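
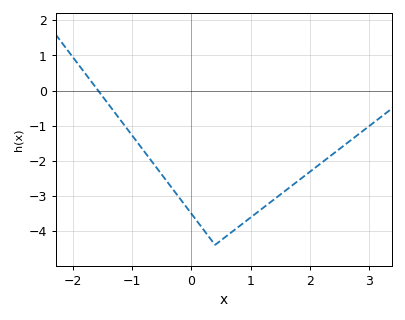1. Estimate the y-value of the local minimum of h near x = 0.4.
-4.4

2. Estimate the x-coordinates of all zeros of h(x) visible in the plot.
-1.6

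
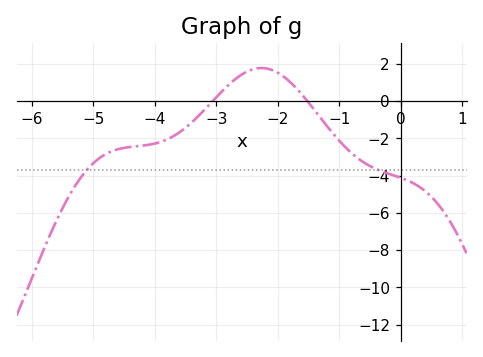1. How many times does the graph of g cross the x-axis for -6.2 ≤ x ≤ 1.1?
2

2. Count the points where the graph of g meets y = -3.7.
2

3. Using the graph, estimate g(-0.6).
-3.2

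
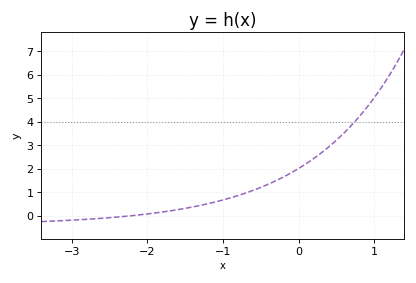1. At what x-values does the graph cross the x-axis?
-2.25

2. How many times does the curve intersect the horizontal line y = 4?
1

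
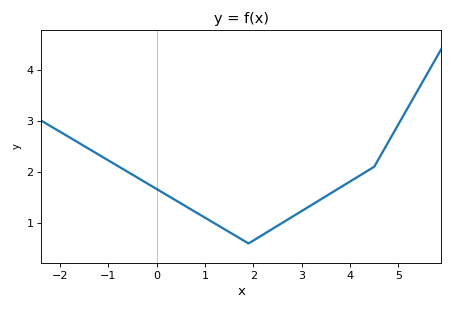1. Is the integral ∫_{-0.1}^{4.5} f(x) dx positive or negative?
positive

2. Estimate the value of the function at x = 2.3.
0.831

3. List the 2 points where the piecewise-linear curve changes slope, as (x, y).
(1.9, 0.6); (4.5, 2.1)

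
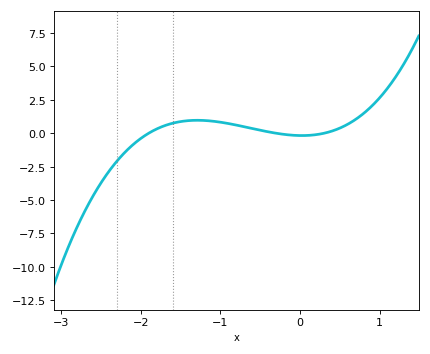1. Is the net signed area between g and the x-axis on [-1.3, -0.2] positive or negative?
positive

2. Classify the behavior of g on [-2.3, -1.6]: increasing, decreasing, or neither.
increasing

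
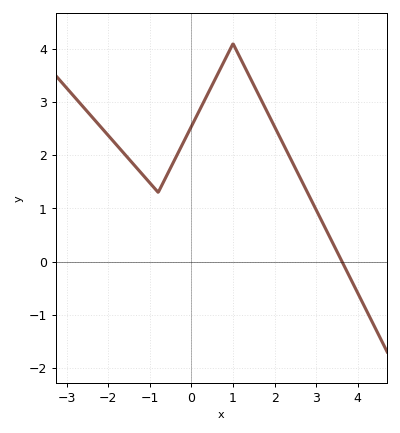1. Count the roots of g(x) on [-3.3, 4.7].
1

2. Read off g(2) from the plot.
2.54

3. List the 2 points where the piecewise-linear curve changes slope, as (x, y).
(-0.8, 1.3); (1, 4.1)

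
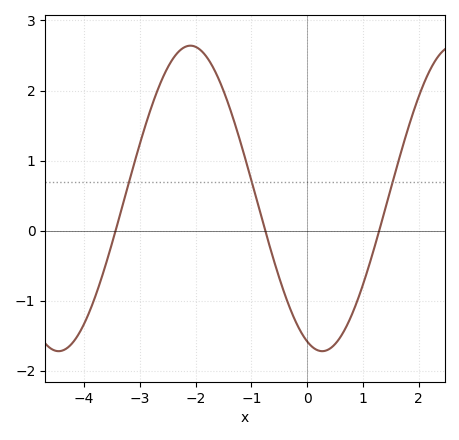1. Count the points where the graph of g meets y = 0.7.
3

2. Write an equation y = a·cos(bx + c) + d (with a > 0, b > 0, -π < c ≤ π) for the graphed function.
y = 2.18cos(1.33x + 2.78) + 0.46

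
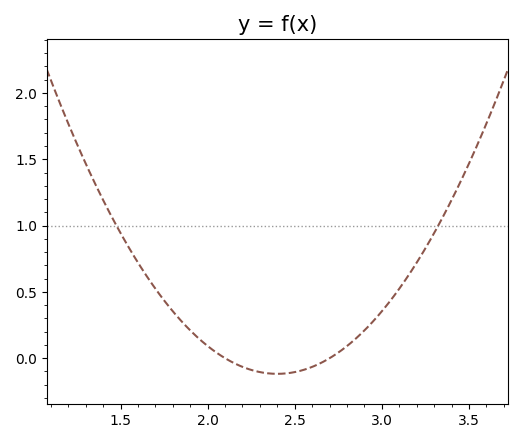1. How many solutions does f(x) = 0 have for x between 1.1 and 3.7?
2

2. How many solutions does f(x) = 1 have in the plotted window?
2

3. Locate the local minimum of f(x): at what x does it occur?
2.4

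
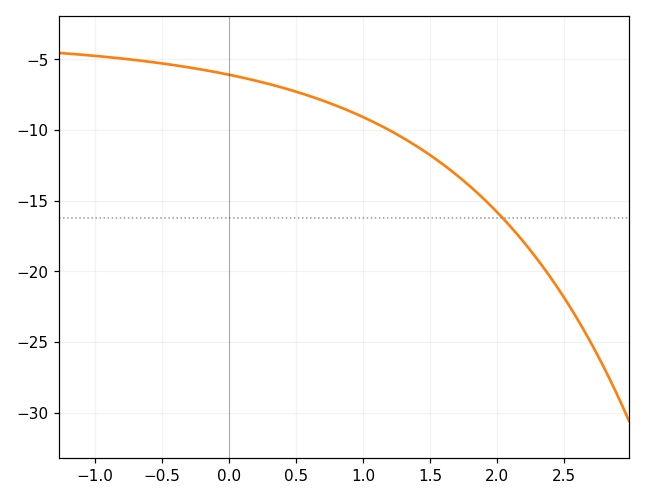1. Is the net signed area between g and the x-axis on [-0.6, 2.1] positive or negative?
negative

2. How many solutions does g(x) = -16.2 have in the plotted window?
1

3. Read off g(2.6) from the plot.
-23.4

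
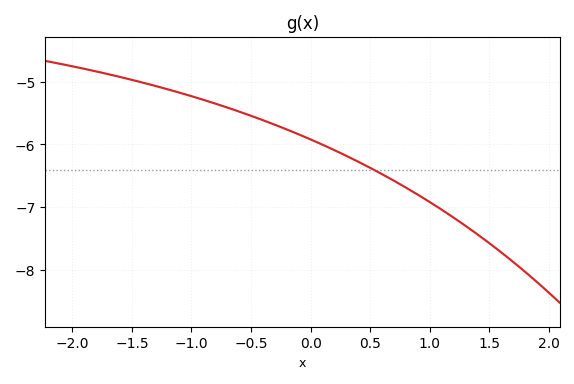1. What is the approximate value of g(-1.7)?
-4.9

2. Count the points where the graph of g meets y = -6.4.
1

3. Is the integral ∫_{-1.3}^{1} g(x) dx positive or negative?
negative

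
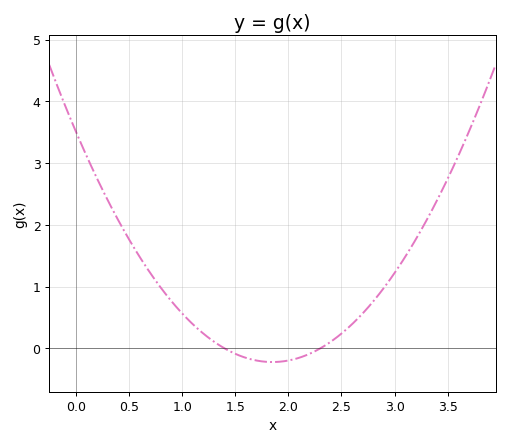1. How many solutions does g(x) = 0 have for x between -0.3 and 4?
2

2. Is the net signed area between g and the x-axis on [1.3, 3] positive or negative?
positive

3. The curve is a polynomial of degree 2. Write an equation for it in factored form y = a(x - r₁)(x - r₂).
y = 1.09(x - 1.4)(x - 2.3)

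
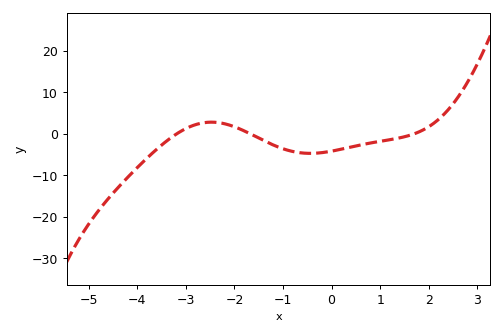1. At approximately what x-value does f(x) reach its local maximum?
-2.4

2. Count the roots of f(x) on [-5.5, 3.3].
3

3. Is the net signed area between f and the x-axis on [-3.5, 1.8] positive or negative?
negative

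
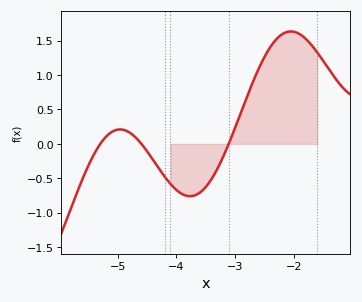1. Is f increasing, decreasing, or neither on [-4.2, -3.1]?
neither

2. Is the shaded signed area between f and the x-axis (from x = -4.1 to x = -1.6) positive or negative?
positive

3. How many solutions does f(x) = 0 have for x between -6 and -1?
3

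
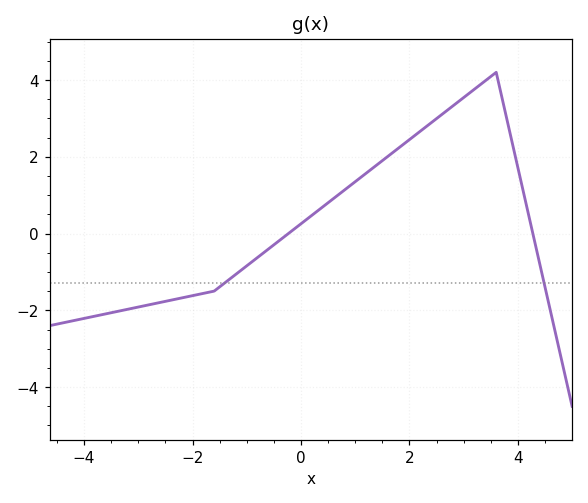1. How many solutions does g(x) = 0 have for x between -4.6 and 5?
2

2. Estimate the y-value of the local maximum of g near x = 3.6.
4.2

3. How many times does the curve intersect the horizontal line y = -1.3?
2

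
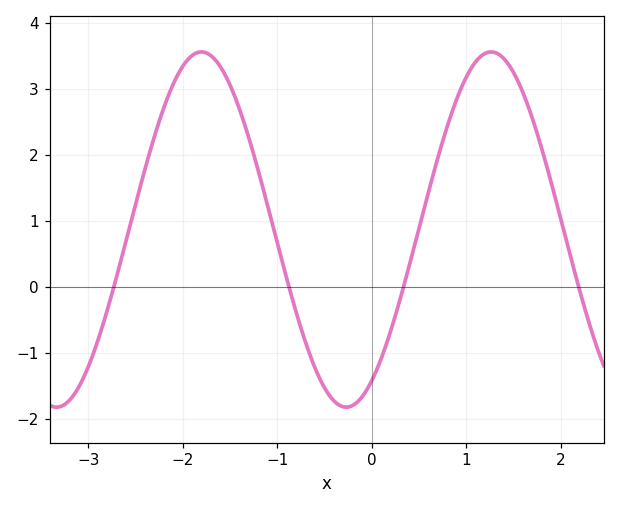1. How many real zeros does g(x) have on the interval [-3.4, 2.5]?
4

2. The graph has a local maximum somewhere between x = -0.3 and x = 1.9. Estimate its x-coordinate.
1.26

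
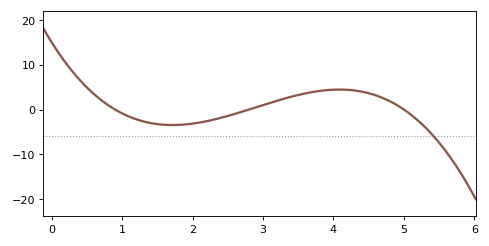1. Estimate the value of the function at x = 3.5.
3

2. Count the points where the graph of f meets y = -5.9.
1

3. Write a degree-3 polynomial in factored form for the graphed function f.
y = -1.19(x - 0.9)(x - 2.8)(x - 5)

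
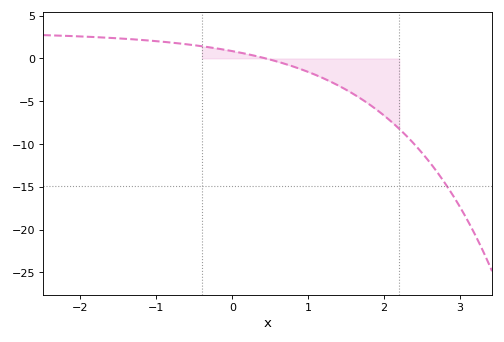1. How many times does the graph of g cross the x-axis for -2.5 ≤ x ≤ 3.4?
1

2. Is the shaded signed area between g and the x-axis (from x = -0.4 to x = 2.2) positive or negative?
negative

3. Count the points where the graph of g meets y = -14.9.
1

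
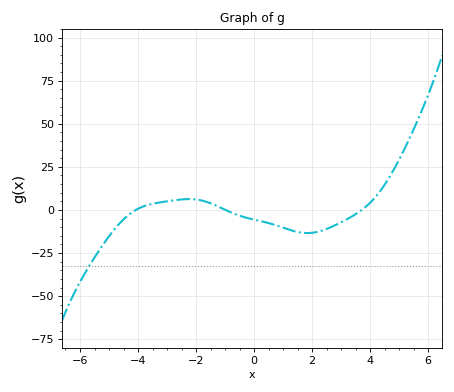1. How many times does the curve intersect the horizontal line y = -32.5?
1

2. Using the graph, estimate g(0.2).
-6.35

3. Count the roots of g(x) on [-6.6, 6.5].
3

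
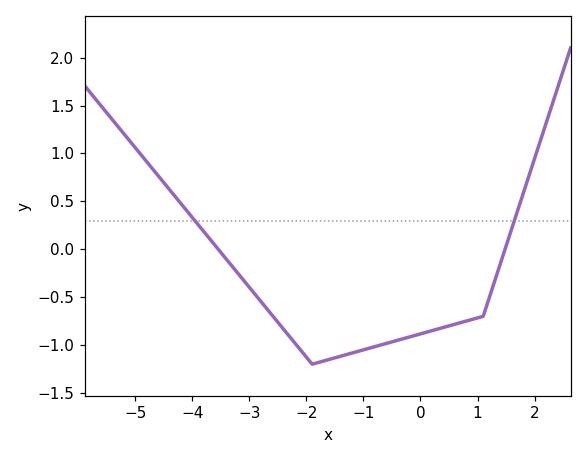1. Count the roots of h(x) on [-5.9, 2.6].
2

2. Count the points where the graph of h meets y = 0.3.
2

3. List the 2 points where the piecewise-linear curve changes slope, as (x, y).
(-1.9, -1.2); (1.1, -0.7)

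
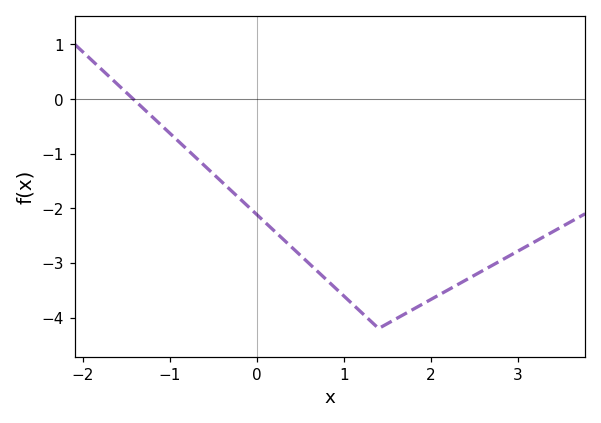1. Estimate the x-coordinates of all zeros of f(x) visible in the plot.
-1.4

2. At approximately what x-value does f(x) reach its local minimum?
1.4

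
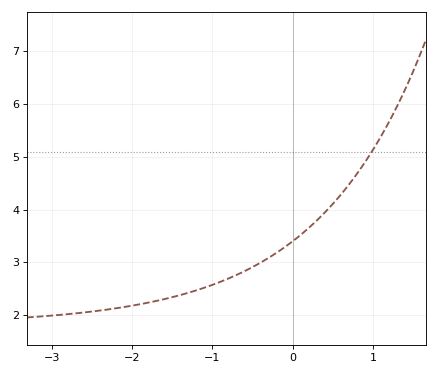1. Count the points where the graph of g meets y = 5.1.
1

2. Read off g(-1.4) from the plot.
2.38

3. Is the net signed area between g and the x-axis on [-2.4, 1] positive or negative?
positive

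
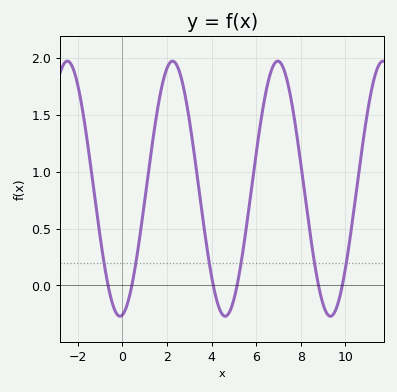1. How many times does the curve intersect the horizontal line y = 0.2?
6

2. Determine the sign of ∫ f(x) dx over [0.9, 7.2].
positive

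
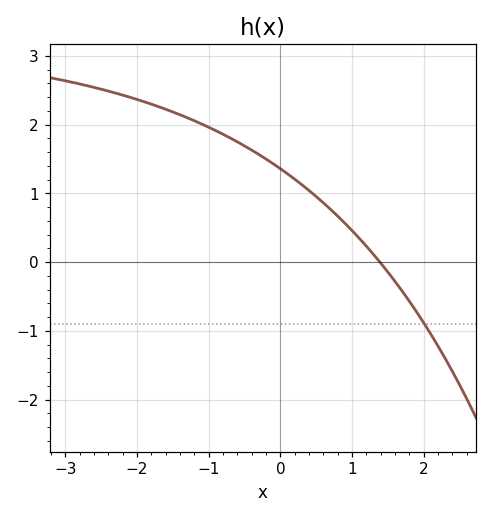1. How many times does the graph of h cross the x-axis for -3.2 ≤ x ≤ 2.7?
1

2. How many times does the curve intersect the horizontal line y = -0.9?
1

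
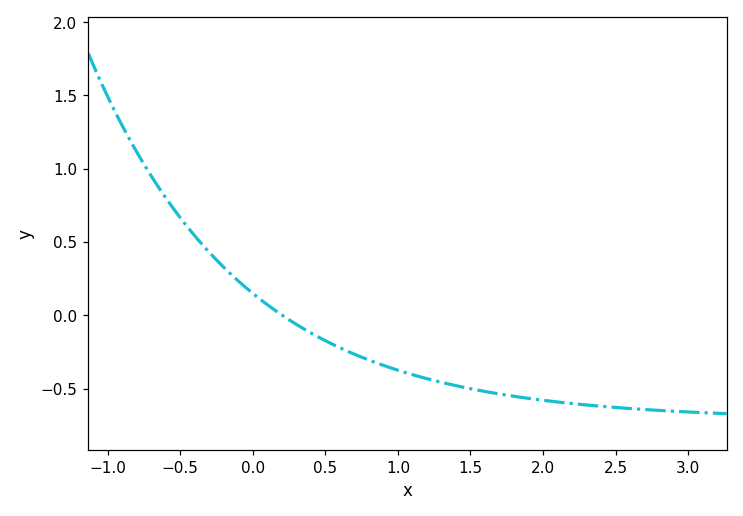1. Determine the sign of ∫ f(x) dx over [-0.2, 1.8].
negative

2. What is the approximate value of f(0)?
0.15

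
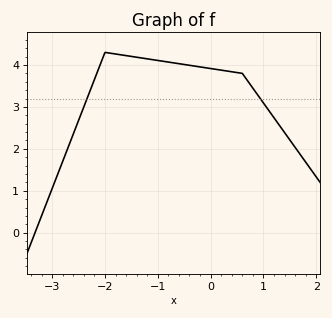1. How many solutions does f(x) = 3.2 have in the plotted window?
2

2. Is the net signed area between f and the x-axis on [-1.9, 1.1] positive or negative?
positive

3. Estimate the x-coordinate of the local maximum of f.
-2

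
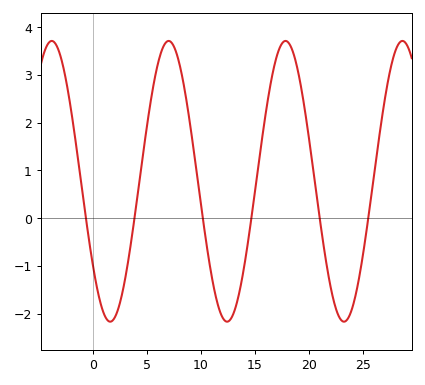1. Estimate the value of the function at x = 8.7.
2.42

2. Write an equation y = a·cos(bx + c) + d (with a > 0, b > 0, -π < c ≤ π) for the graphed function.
y = 2.94cos(0.58x + 2.21) + 0.77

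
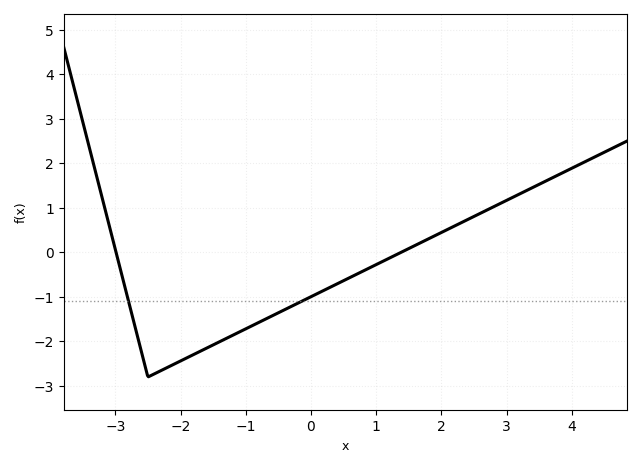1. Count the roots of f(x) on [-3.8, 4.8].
2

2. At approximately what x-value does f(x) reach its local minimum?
-2.5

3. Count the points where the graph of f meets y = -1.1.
2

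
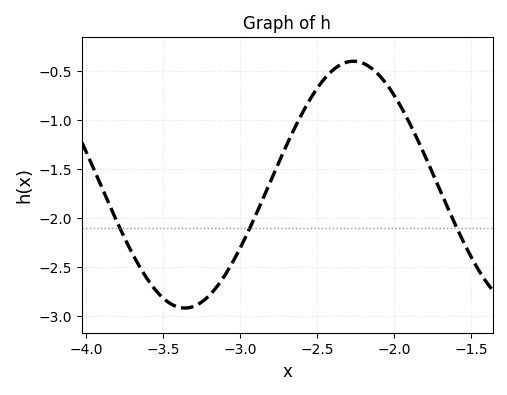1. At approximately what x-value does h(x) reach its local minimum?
-3.35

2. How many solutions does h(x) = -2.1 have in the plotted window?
3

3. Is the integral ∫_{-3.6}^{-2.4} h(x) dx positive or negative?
negative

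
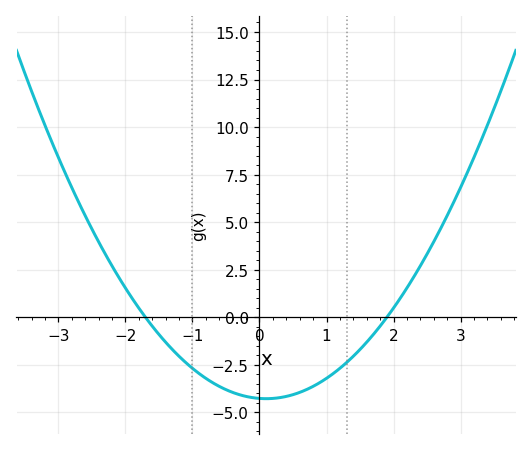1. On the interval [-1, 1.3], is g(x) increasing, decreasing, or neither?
neither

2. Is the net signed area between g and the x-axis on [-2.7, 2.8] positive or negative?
negative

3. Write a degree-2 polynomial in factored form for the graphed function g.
y = 1.32(x + 1.7)(x - 1.9)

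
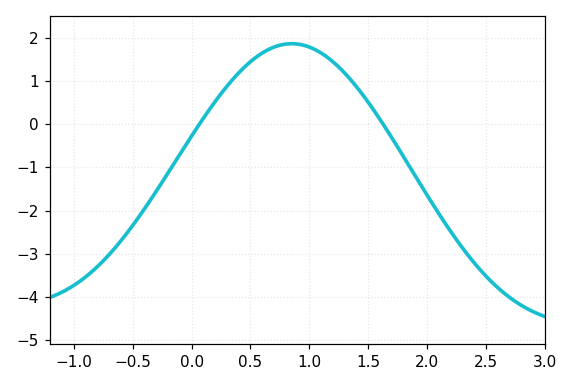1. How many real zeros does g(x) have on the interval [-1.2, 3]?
2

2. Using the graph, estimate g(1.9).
-1.2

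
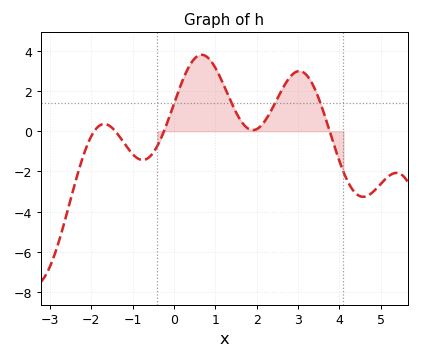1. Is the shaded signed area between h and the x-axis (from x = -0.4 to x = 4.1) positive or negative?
positive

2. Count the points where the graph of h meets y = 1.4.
4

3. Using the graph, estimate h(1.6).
0.6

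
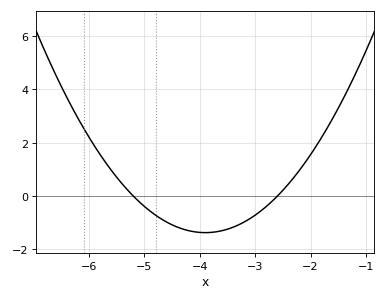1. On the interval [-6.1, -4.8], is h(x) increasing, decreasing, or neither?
decreasing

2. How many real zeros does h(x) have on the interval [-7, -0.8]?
2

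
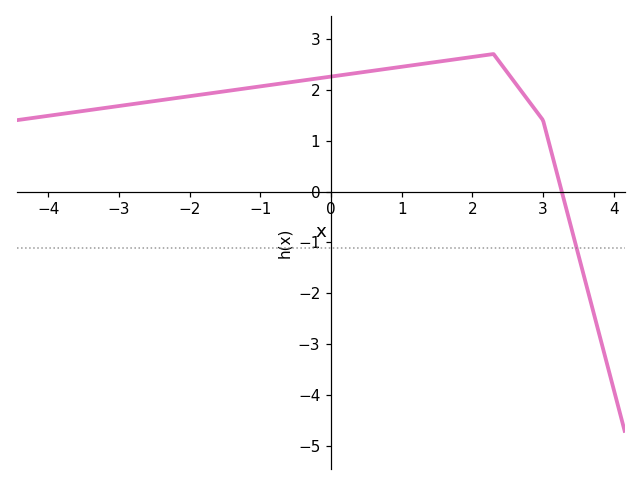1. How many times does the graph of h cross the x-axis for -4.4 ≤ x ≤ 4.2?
1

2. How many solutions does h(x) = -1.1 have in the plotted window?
1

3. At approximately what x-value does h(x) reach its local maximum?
2.3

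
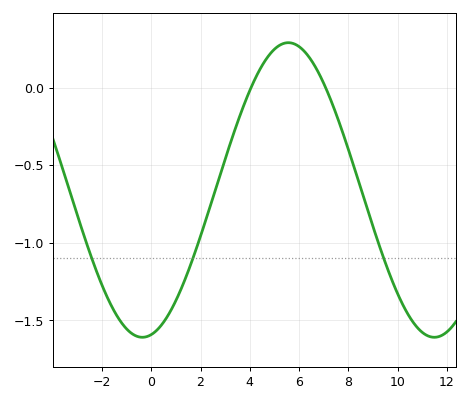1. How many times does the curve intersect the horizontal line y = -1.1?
3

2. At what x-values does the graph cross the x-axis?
4, 7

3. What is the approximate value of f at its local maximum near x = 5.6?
0.3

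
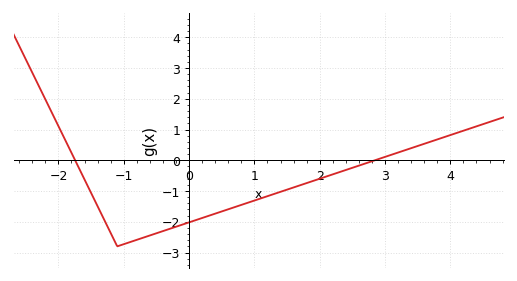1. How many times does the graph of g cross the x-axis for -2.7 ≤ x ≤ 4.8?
2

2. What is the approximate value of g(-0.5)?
-2.4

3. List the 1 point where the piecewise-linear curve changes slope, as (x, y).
(-1.1, -2.8)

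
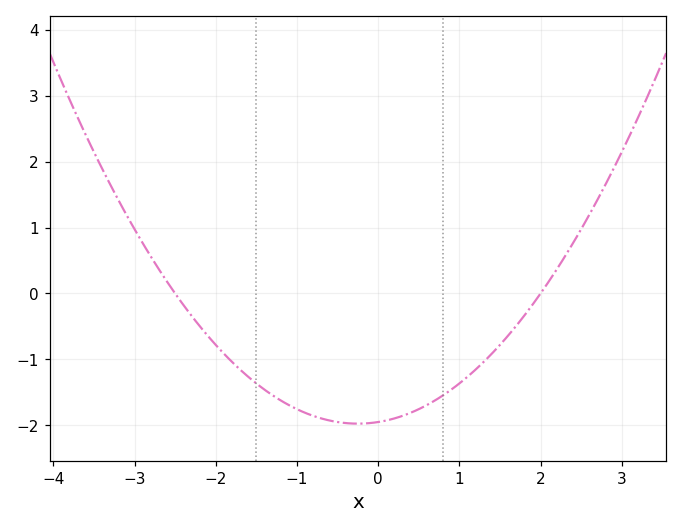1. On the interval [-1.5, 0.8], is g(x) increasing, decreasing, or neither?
neither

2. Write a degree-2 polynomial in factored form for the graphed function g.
y = 0.39(x + 2.5)(x - 2)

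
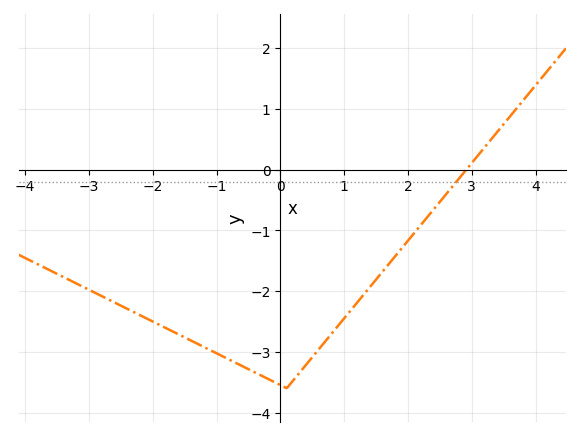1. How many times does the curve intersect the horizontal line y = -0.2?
1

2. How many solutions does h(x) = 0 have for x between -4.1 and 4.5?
1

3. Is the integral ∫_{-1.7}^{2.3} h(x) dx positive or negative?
negative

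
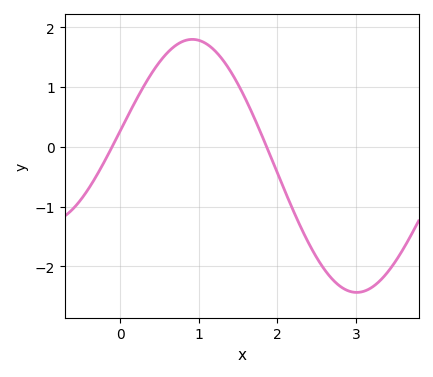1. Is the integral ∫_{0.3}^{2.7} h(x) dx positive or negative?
positive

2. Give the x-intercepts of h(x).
-0.105, 1.86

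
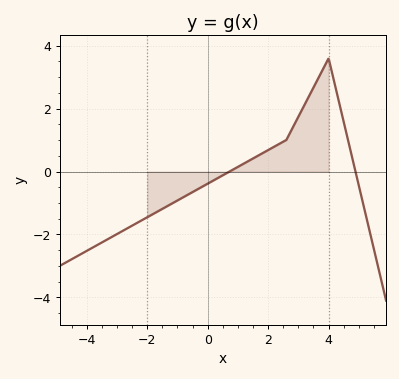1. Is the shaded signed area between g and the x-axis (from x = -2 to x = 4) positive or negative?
positive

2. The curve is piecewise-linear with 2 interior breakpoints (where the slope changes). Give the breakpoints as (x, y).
(2.6, 1); (4, 3.6)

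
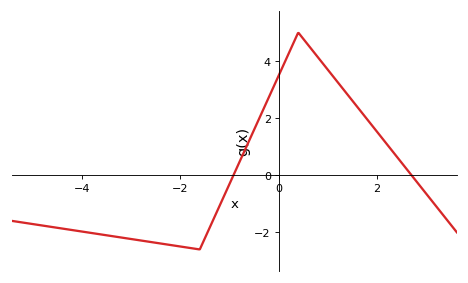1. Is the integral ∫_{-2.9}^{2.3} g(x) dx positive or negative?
positive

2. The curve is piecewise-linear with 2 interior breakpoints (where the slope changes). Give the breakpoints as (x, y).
(-1.6, -2.6); (0.4, 5)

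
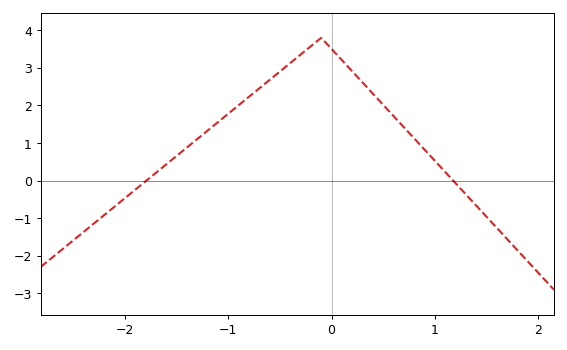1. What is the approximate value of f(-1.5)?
0.7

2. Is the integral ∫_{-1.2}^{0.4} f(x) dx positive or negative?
positive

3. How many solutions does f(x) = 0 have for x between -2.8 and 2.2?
2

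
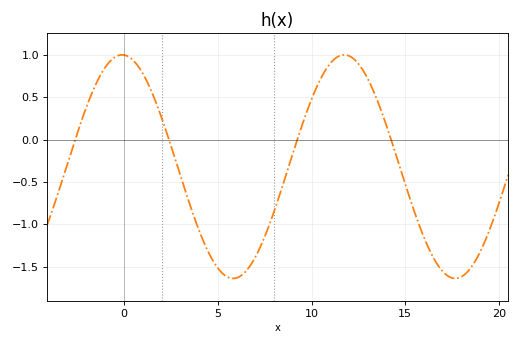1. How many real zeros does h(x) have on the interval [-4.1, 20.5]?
4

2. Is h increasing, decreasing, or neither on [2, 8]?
neither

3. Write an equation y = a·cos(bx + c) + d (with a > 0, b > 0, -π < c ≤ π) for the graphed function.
y = 1.32cos(0.53x + 0.06) - 0.32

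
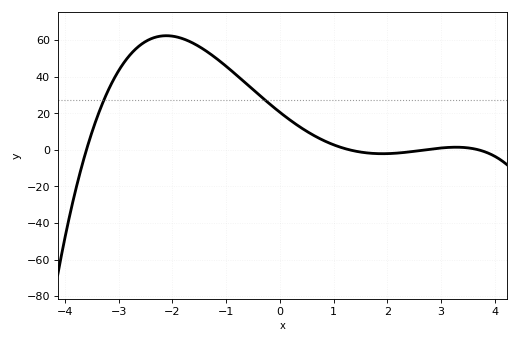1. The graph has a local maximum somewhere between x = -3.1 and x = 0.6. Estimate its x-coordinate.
-2.2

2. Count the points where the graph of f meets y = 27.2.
2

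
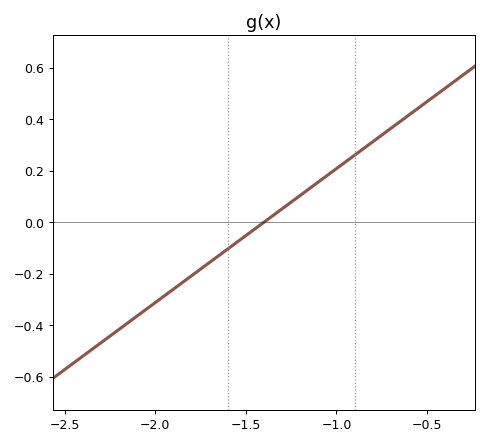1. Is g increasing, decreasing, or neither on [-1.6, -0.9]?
increasing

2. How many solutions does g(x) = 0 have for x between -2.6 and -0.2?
1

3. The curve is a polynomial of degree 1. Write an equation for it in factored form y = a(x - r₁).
y = 0.52(x + 1.4)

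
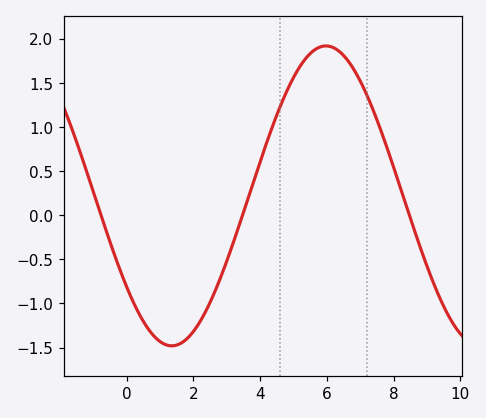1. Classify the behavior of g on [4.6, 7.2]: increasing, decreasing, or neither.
neither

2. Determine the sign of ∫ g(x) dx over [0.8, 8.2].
positive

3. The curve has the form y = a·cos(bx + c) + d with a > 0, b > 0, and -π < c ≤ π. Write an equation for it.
y = 1.7cos(0.68x + 2.2) + 0.22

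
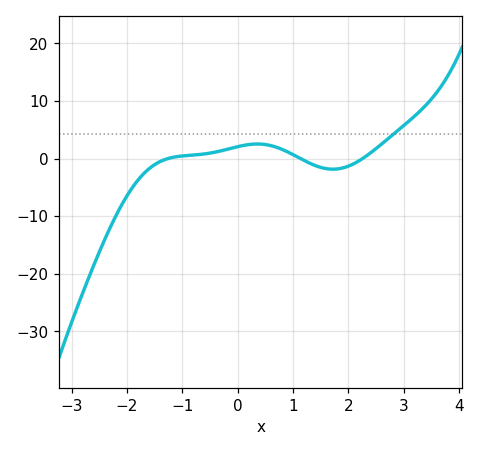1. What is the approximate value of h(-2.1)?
-8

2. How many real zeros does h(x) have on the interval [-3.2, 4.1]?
3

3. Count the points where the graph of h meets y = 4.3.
1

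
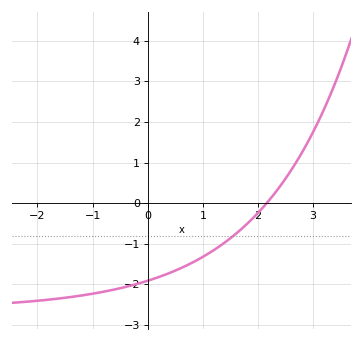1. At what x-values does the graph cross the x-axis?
2.2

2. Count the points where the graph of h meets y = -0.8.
1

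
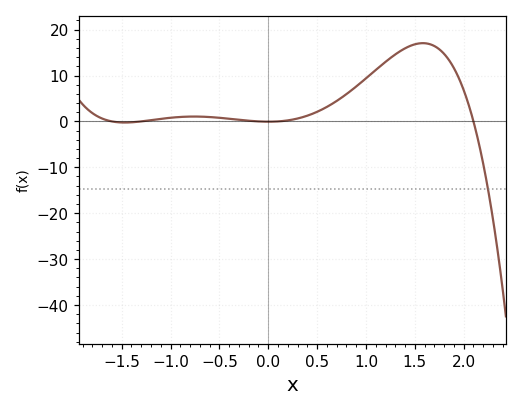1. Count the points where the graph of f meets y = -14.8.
1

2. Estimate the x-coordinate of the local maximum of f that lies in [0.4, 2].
1.58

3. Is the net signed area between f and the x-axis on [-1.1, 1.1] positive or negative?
positive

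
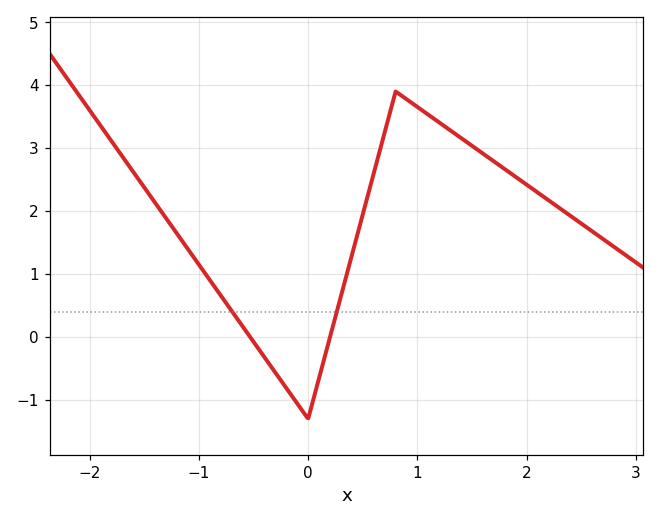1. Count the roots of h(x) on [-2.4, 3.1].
2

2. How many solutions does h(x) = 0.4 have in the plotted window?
2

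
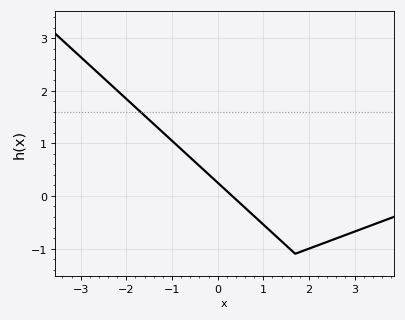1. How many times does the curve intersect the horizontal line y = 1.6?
1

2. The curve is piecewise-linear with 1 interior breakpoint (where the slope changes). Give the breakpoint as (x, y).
(1.7, -1.1)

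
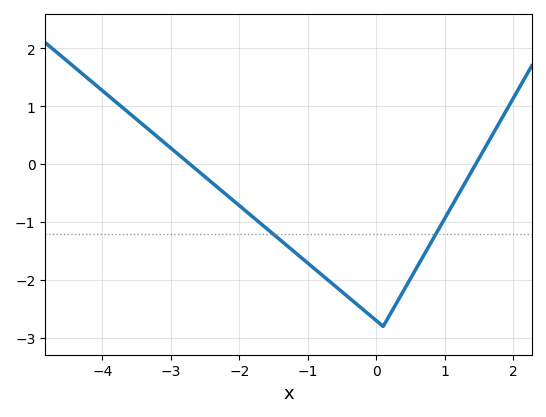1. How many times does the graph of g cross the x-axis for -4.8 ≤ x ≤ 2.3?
2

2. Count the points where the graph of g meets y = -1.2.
2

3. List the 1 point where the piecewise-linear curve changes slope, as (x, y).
(0.1, -2.8)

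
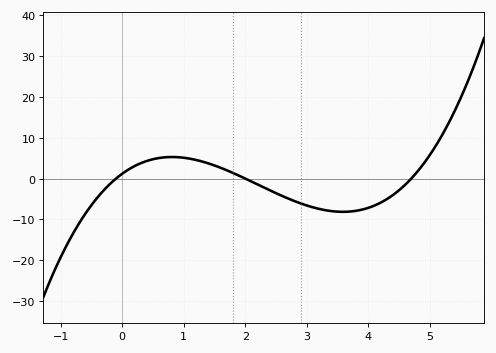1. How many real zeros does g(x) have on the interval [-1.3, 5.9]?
3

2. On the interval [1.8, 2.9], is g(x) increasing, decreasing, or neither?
decreasing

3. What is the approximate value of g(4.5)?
-3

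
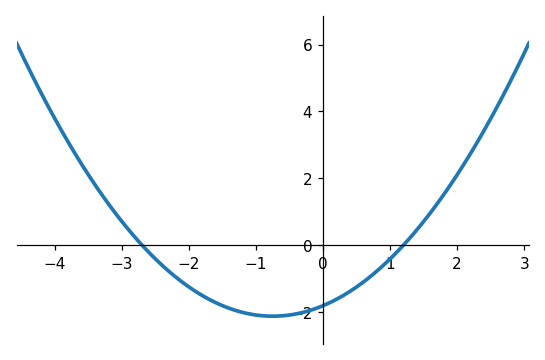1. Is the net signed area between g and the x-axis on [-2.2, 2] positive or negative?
negative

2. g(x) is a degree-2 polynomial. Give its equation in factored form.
y = 0.56(x + 2.7)(x - 1.2)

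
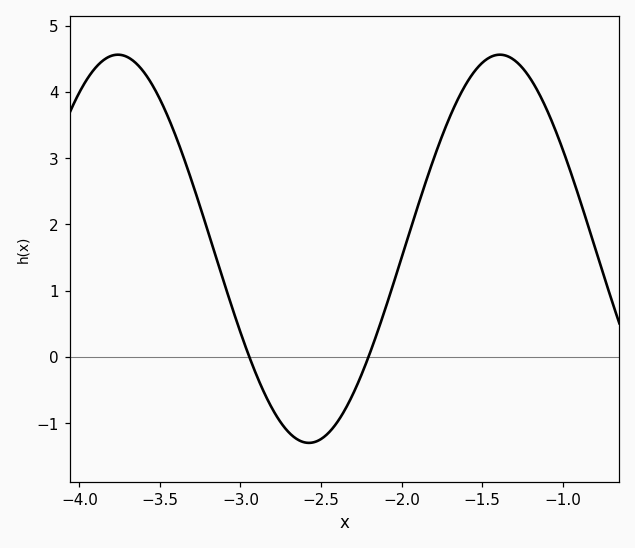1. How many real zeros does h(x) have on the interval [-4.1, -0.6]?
2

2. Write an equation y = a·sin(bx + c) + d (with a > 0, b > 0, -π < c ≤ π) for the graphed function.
y = 2.93sin(2.6x - 1) + 1.63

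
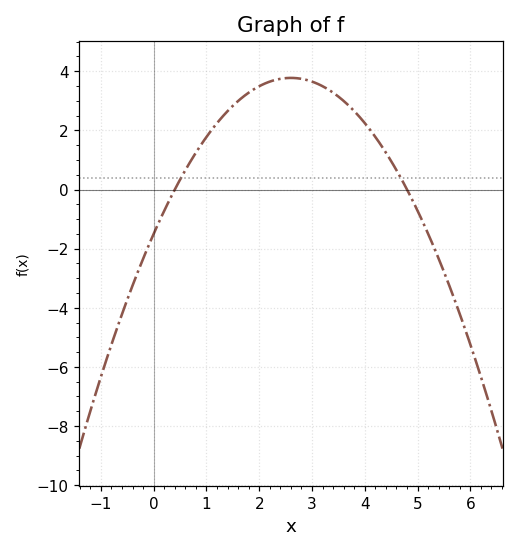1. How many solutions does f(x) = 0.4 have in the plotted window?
2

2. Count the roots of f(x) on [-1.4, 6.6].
2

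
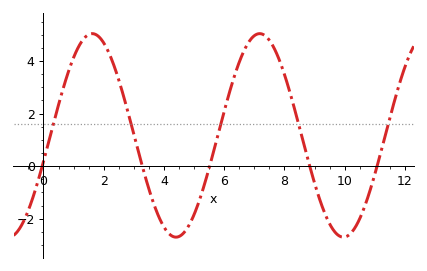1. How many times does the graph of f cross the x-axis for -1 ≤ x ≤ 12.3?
5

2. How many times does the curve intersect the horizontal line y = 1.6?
5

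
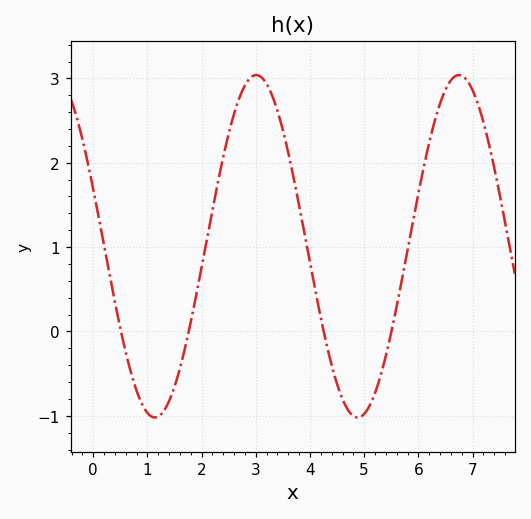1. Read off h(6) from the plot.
1.6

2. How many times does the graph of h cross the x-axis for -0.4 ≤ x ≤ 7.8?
4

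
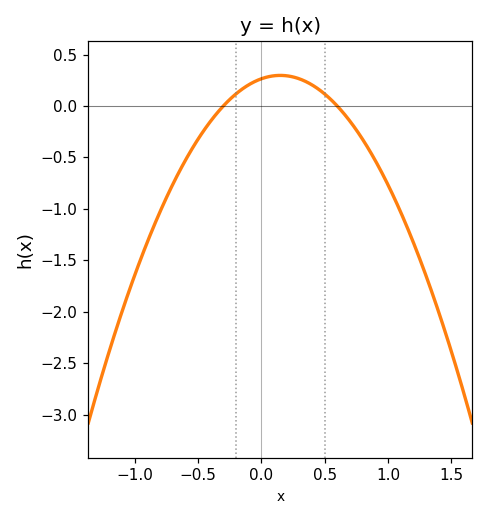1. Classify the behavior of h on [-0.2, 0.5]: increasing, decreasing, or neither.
neither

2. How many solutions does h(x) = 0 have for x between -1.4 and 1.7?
2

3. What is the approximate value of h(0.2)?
0.294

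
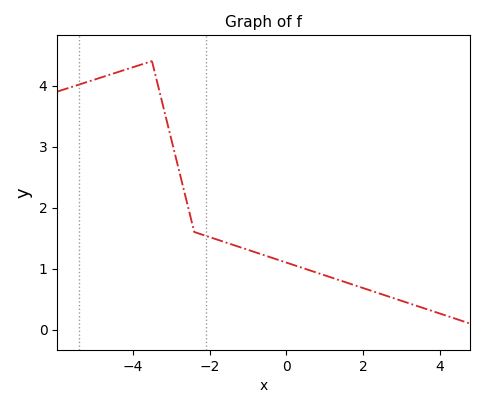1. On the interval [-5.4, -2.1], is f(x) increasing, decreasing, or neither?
neither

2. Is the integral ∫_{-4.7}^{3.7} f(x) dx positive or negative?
positive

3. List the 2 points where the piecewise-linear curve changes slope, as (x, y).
(-3.5, 4.4); (-2.4, 1.6)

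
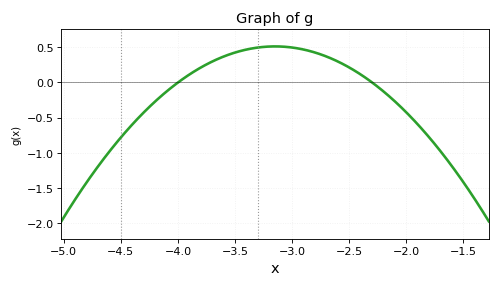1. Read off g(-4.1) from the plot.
-0.128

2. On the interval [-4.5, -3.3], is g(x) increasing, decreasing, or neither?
increasing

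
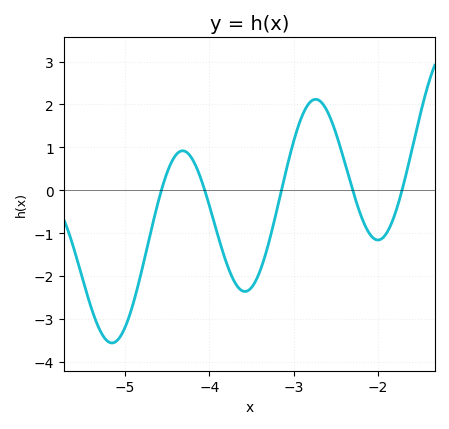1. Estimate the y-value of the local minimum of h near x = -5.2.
-3.56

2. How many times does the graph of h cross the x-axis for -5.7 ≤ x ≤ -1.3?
5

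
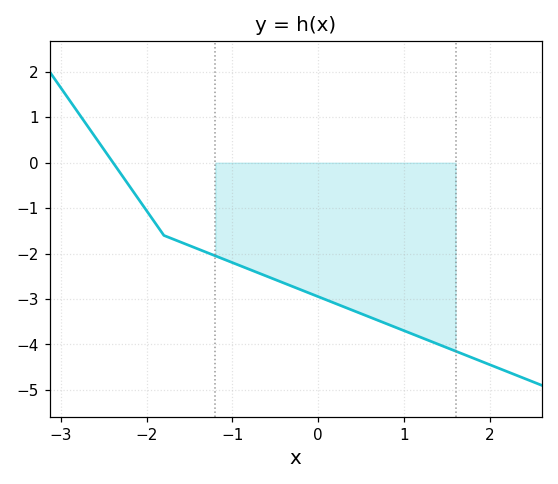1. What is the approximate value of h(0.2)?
-3.1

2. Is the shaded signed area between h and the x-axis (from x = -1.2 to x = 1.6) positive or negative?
negative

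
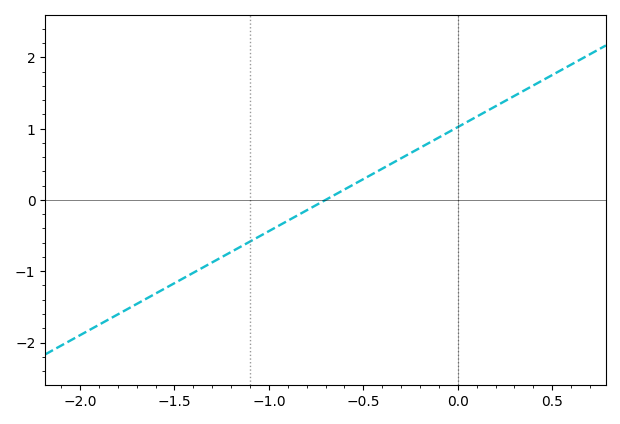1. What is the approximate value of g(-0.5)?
0.3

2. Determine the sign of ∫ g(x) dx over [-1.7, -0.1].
negative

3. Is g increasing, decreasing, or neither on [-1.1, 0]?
increasing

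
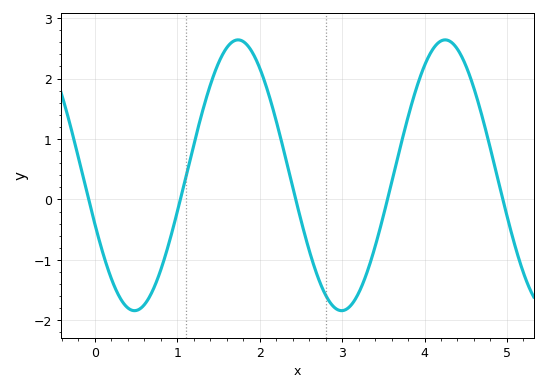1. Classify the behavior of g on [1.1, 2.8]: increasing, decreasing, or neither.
neither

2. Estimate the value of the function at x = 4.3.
2.6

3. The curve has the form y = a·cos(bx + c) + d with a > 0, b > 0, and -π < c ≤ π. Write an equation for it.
y = 2.24cos(2.5x + 1.9) + 0.4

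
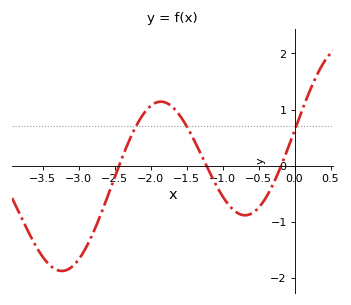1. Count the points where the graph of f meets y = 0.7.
3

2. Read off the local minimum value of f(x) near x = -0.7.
-0.884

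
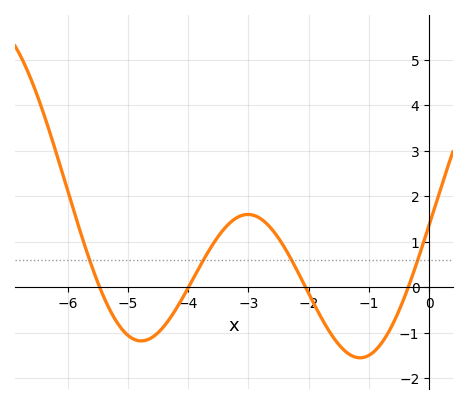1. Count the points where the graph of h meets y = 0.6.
4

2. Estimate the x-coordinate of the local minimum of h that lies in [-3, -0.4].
-1.1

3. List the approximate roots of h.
-5.5, -4, -2.1, -0.3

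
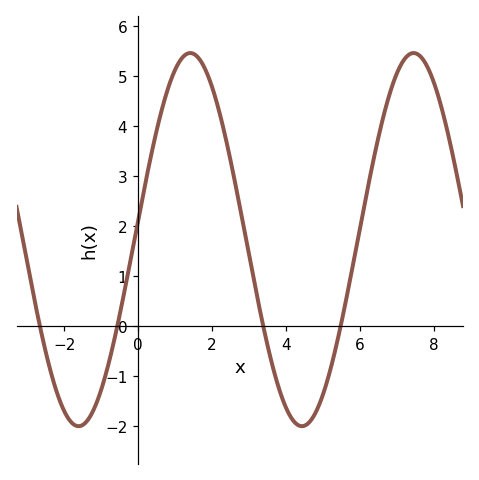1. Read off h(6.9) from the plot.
4.9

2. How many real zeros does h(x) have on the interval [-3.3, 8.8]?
4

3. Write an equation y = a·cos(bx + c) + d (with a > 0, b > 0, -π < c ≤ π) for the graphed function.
y = 3.73cos(1x - 1.5) + 1.73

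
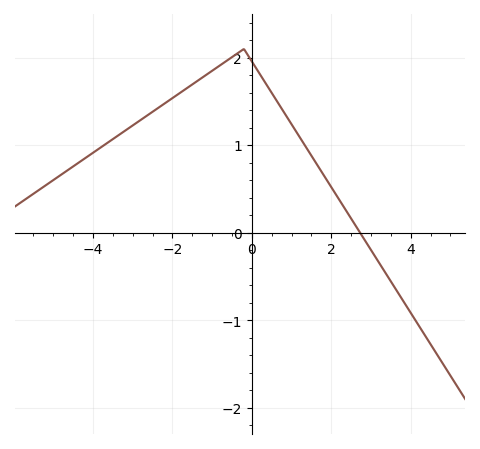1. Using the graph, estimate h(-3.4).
1.1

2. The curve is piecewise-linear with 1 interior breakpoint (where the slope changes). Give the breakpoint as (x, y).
(-0.2, 2.1)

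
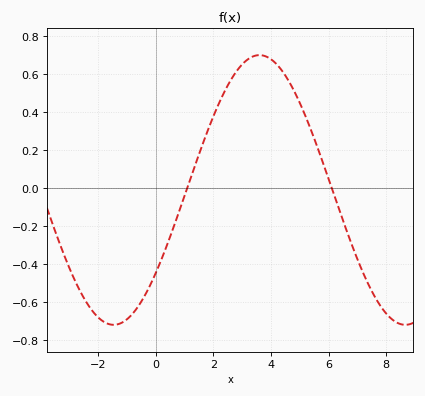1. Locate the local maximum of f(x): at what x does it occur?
3.6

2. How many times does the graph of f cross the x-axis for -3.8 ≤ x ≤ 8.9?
2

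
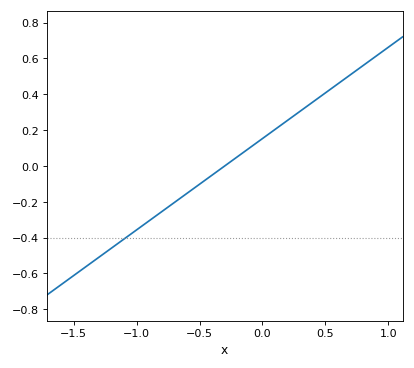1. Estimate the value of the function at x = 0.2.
0.26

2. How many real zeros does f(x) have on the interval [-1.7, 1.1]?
1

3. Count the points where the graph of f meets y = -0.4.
1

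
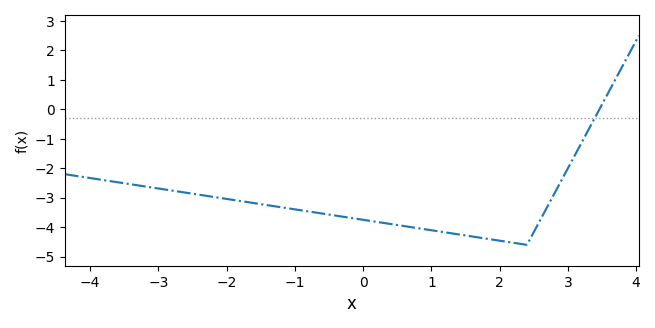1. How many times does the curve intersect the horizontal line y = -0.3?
1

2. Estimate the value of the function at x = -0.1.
-3.71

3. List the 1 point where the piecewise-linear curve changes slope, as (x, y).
(2.4, -4.6)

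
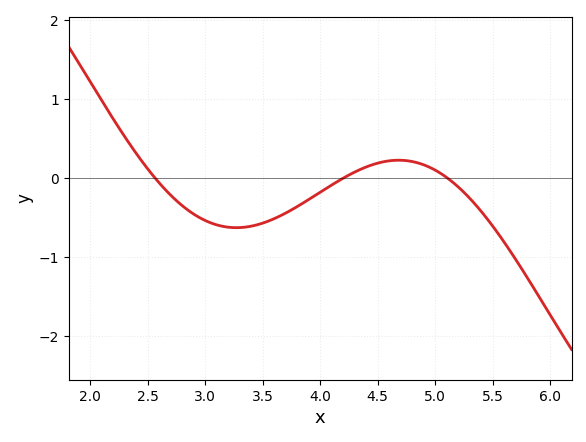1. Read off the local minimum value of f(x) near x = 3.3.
-0.6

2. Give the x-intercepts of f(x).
2.6, 4.2, 5.1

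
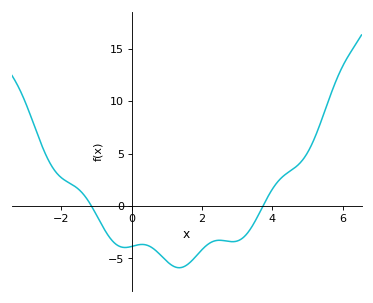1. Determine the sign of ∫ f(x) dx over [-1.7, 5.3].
negative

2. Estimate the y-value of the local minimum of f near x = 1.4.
-6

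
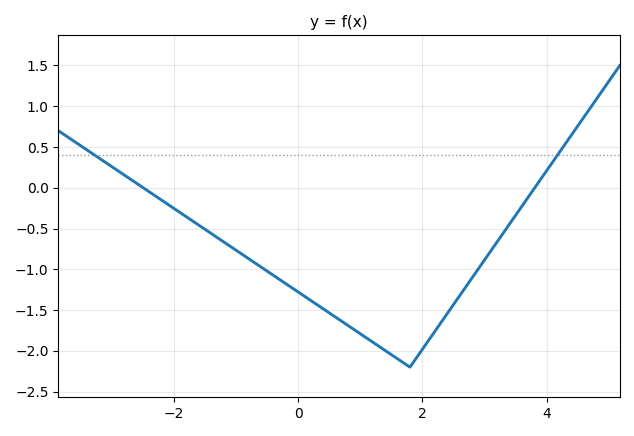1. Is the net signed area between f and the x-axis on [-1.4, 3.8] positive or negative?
negative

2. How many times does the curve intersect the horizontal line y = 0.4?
2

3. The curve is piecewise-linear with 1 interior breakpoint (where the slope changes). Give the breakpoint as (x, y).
(1.8, -2.2)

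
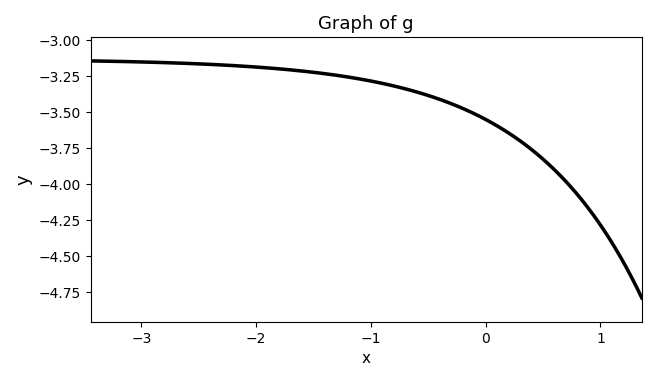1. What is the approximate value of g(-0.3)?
-3.44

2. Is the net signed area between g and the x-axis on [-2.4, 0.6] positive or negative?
negative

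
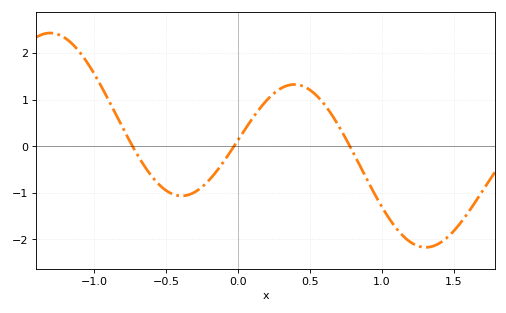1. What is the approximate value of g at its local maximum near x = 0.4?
1.3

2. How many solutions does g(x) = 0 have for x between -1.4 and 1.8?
3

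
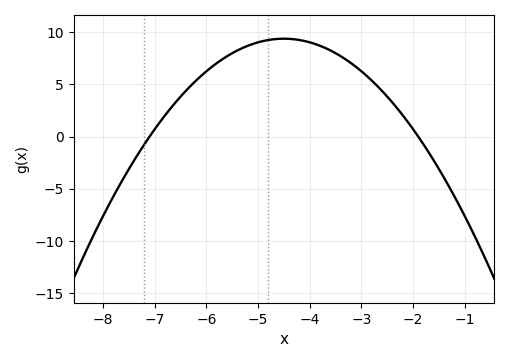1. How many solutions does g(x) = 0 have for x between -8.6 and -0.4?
2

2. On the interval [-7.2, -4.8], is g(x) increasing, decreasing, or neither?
increasing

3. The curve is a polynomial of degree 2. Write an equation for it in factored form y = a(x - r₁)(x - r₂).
y = -1.39(x + 7.1)(x + 1.9)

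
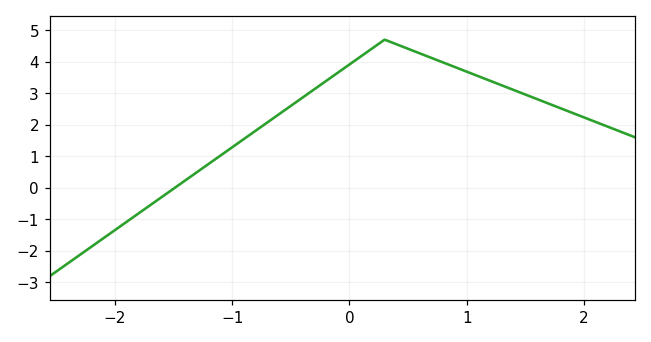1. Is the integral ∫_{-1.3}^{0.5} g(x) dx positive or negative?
positive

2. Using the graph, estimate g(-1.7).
-0.554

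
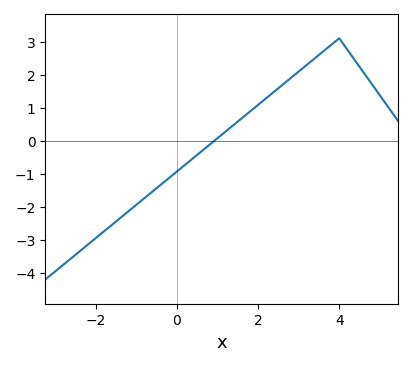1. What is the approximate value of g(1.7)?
0.8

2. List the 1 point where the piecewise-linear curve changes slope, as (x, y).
(4, 3.1)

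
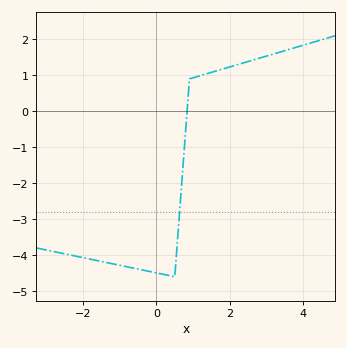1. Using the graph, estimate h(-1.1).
-4.26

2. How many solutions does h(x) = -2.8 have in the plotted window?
1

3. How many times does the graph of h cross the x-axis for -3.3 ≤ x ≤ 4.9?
1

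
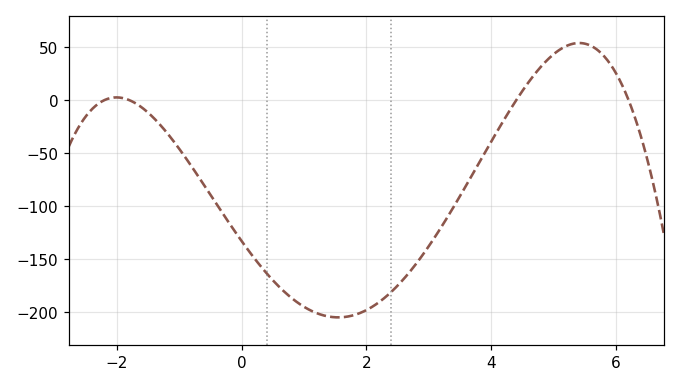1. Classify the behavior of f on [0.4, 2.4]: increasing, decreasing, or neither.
neither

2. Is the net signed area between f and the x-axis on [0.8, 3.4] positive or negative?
negative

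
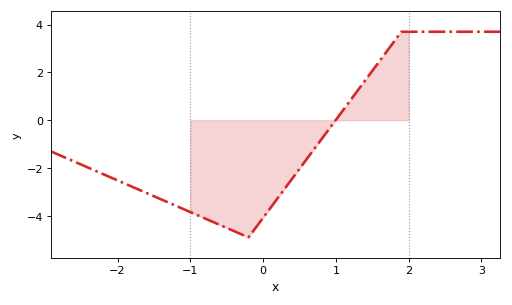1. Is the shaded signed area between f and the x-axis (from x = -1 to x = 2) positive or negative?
negative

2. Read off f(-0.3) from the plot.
-4.8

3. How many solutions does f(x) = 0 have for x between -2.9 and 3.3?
1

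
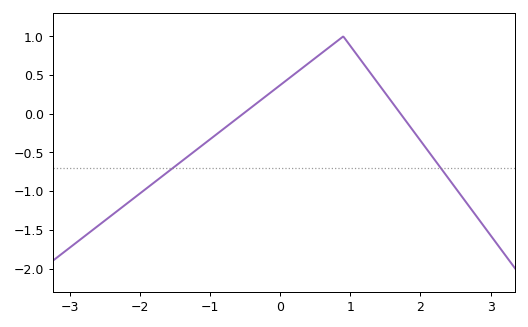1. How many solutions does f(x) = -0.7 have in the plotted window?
2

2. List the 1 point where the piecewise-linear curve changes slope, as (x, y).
(0.9, 1)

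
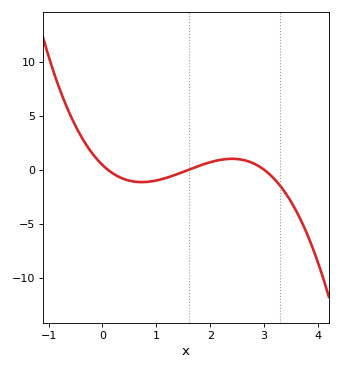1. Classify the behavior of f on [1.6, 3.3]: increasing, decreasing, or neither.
neither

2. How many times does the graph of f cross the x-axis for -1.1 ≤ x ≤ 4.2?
3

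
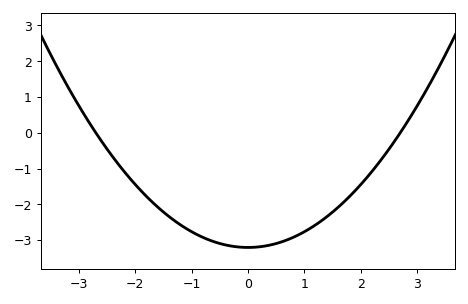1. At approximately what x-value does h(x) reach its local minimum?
0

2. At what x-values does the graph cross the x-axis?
-2.7, 2.7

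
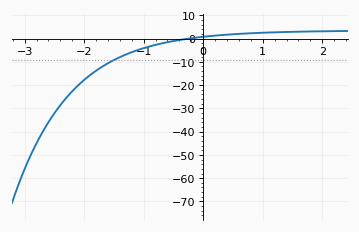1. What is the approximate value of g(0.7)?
2.16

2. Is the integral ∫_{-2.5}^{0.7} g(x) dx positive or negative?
negative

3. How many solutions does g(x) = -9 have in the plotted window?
1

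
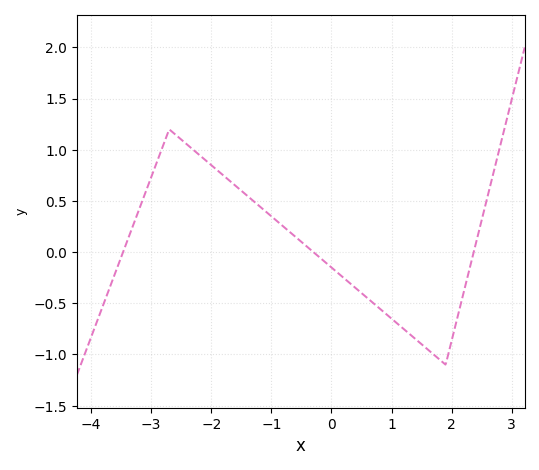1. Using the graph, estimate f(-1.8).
0.75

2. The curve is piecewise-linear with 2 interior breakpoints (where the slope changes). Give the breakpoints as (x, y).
(-2.7, 1.2); (1.9, -1.1)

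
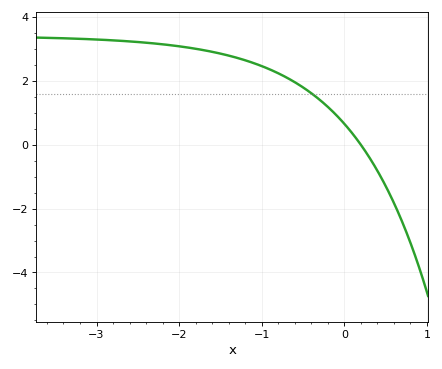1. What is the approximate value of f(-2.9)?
3.29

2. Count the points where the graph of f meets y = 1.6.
1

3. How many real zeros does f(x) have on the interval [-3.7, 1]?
1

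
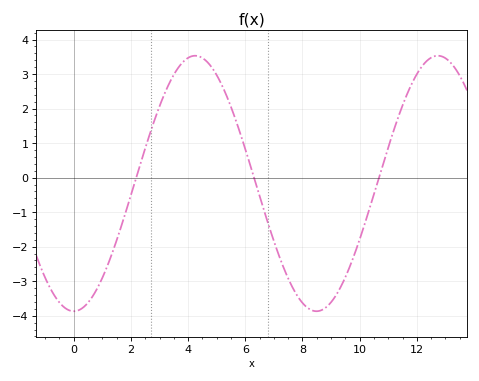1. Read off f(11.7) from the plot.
2.5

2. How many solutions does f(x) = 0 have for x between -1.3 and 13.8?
3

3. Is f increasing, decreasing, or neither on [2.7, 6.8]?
neither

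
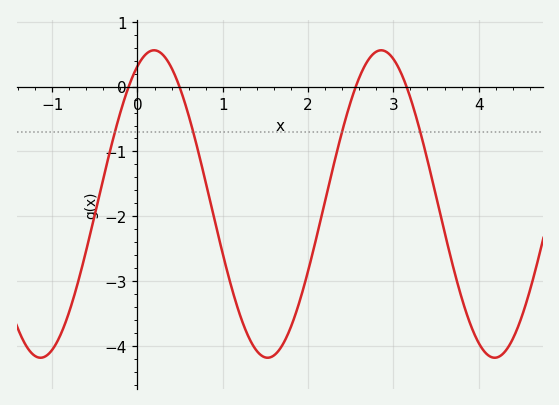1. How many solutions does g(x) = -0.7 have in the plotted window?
4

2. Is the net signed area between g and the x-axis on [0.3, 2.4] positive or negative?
negative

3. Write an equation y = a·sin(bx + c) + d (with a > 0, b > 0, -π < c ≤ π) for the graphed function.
y = 2.37sin(2.4x + 1.1) - 1.81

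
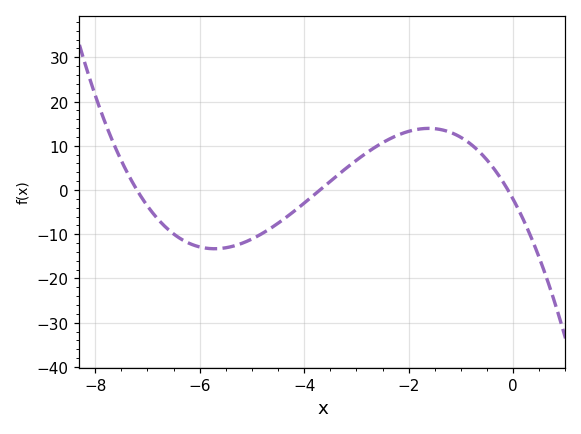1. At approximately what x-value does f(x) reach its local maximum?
-1.6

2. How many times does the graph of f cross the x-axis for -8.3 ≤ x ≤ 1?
3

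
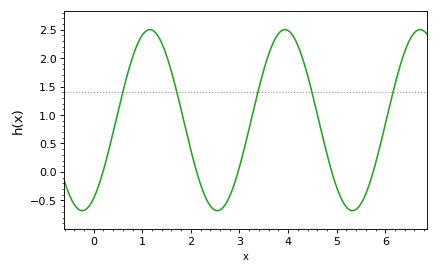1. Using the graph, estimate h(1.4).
2.26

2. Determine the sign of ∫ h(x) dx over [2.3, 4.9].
positive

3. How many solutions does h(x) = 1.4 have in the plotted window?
5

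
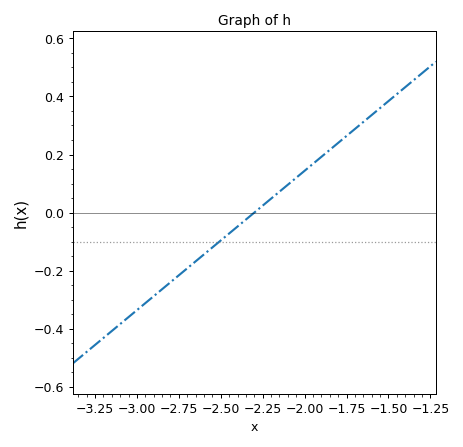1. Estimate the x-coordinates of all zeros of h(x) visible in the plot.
-2.3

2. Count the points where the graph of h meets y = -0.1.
1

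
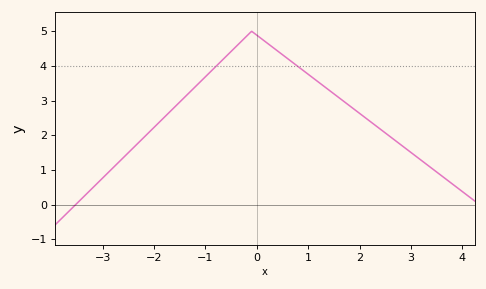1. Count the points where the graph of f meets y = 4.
2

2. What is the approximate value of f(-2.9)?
0.911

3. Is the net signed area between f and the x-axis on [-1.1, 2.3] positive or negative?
positive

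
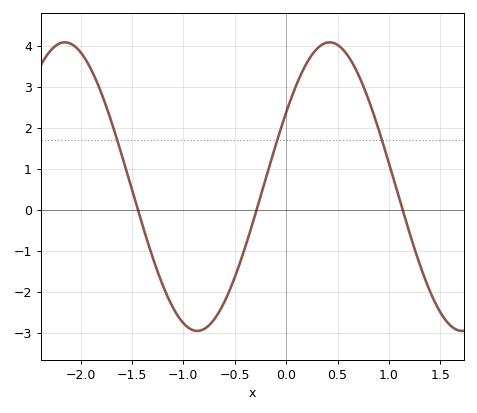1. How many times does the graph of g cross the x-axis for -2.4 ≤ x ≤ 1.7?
3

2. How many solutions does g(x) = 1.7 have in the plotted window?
3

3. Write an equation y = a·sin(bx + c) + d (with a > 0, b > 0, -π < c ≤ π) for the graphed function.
y = 3.53sin(2.4x + 0.54) + 0.57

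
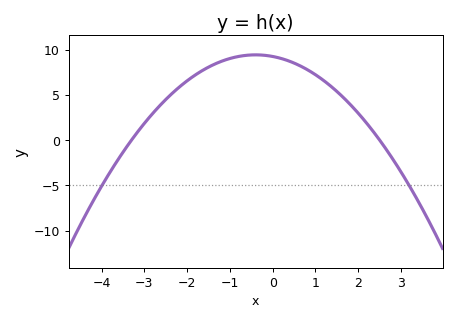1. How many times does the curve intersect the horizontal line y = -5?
2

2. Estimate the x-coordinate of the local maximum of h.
-0.4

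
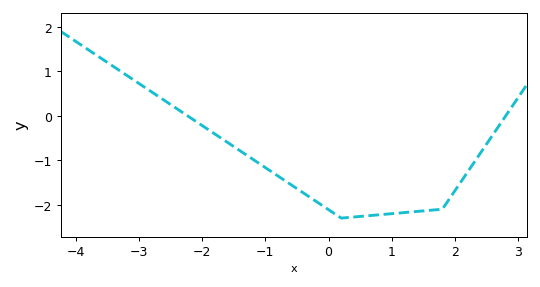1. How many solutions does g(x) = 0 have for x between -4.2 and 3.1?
2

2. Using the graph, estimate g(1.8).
-2.1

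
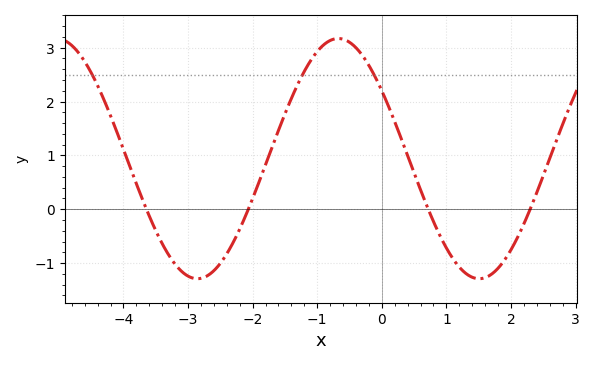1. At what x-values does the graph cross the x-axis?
-3.64, -2.07, 0.719, 2.3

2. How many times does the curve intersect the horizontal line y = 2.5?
3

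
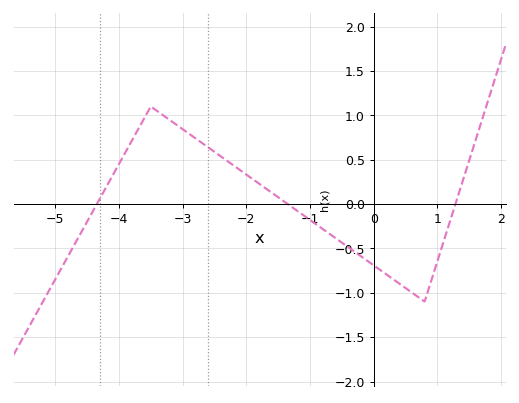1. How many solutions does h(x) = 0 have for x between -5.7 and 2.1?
3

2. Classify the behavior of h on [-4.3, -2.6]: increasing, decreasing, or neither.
neither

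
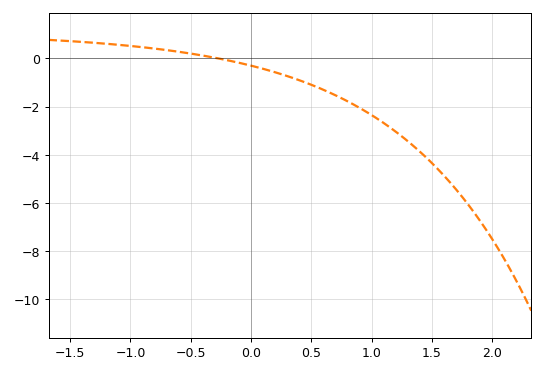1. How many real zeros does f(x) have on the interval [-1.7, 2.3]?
1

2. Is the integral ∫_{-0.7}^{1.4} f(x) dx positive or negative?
negative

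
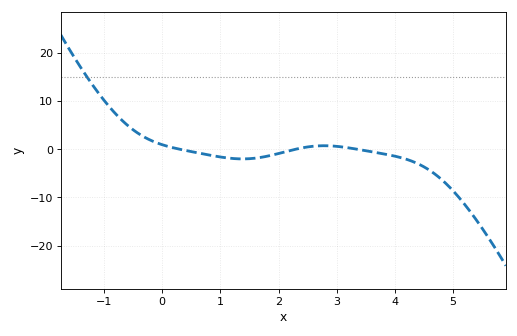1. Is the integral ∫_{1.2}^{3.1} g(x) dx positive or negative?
negative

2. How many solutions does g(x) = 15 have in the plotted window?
1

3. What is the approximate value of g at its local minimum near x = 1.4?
-2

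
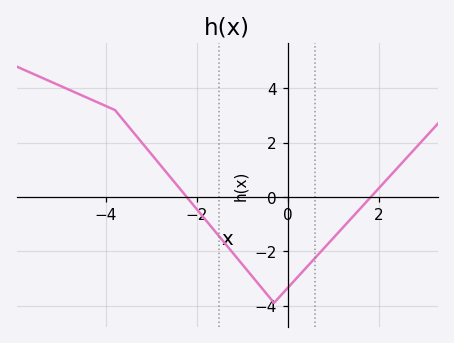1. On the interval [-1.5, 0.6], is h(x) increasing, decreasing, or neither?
neither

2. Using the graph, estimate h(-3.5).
2.6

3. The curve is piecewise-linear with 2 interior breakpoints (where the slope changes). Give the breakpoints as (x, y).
(-3.8, 3.2); (-0.3, -3.9)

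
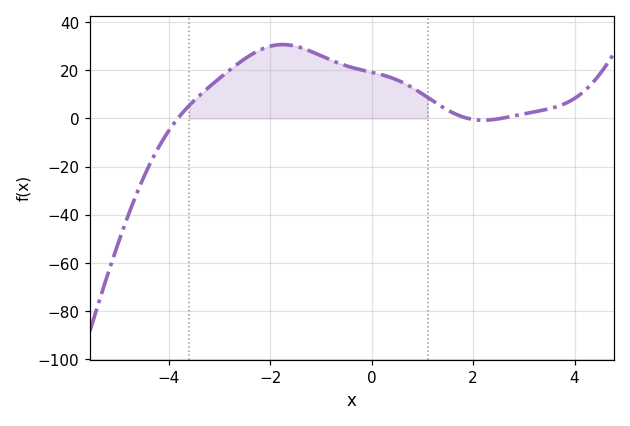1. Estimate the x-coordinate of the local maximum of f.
-1.8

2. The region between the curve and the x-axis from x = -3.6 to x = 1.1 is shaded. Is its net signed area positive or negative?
positive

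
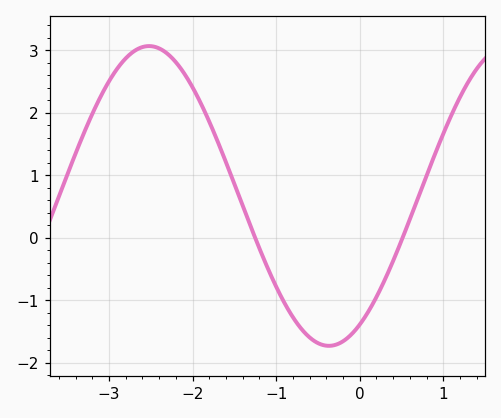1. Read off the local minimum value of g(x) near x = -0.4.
-1.73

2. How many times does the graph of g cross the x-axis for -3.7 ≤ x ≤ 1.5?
2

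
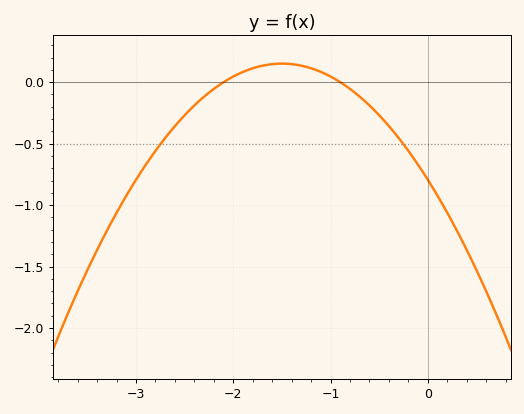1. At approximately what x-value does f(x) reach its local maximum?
-1.5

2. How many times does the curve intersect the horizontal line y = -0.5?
2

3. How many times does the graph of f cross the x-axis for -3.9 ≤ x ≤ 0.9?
2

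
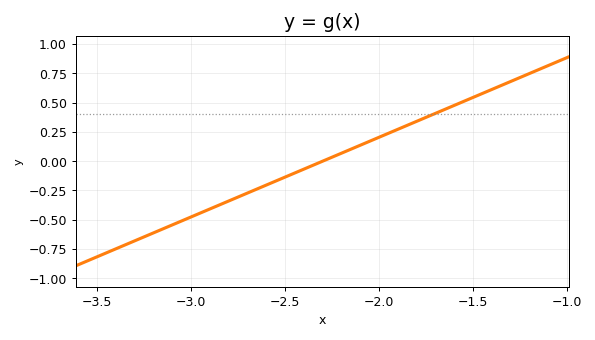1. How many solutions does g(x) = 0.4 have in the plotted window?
1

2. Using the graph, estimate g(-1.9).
0.25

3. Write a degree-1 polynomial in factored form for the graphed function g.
y = 0.68(x + 2.3)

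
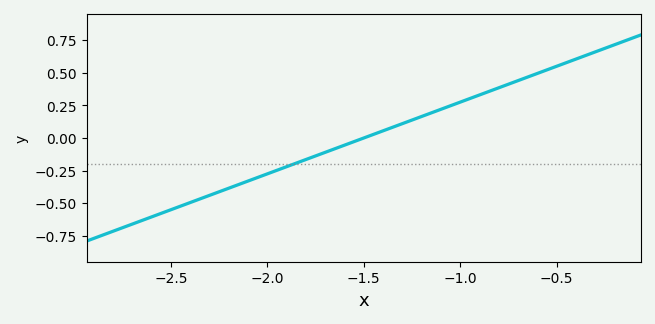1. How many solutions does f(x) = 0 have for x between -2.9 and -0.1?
1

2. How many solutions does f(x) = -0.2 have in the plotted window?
1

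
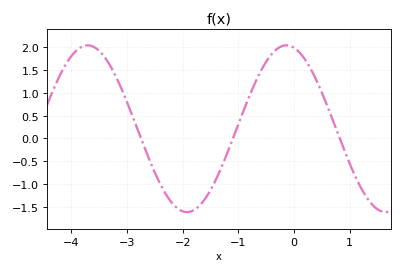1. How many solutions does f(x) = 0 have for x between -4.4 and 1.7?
3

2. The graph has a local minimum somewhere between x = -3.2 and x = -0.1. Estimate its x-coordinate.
-1.9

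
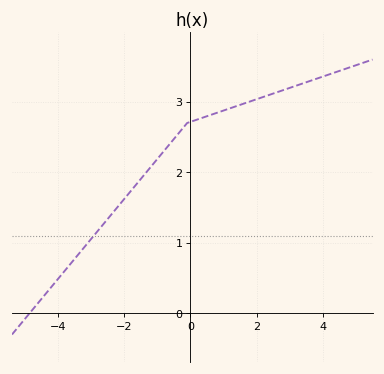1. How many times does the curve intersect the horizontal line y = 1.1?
1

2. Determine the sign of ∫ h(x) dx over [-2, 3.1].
positive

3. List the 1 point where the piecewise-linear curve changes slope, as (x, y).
(-0.1, 2.7)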